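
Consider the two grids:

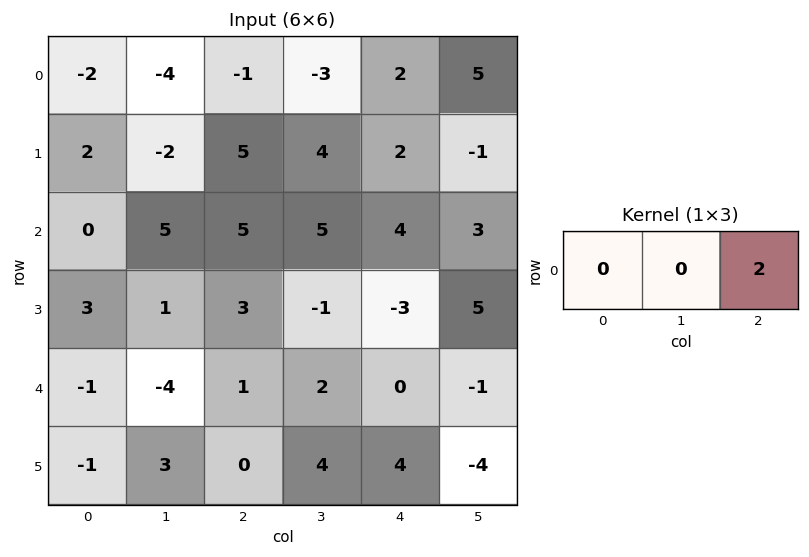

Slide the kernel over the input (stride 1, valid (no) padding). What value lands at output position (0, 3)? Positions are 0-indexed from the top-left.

The receptive field on the input at this output position is [-3 2 5]. Elementwise product with the kernel and sum: 5·2.

10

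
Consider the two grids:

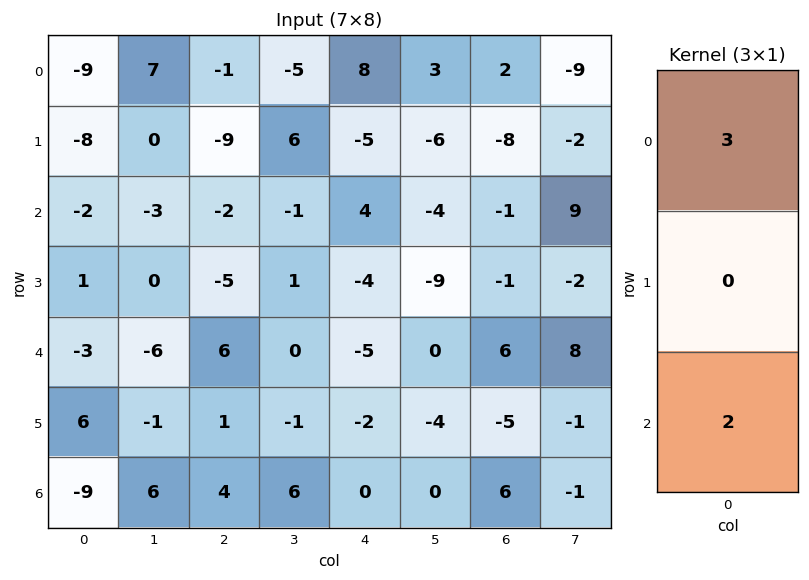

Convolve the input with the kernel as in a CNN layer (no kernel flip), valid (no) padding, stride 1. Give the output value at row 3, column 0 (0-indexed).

15

The receptive field on the input at this output position is [1 / -3 / 6]. Elementwise product with the kernel and sum: 1·3 + 6·2.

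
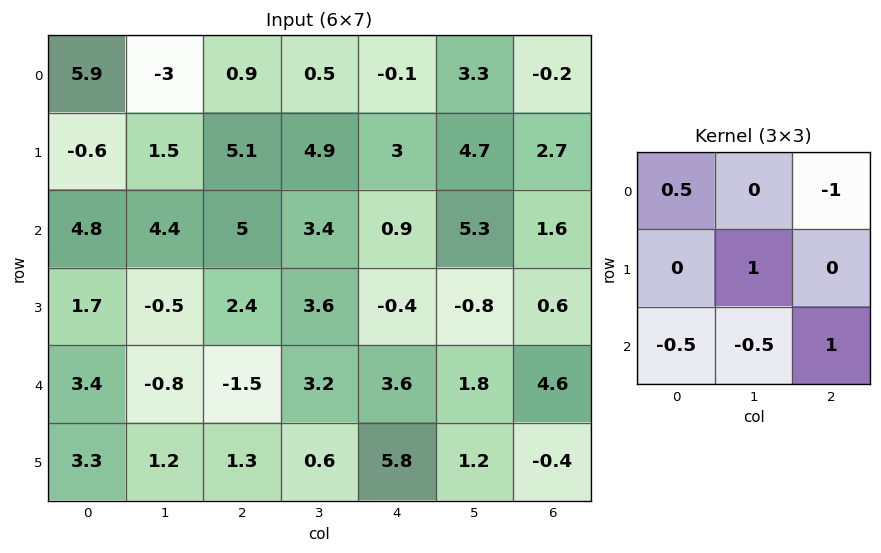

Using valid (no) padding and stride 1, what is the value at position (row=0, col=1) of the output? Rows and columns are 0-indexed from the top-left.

The receptive field on the input at this output position is [-3 0.9 0.5 / 1.5 5.1 4.9 / 4.4 5 3.4]. Elementwise product with the kernel and sum: -3·0.5 + 0.5·-1 + 5.1·1 + 4.4·-0.5 + 5·-0.5 + 3.4·1.

1.8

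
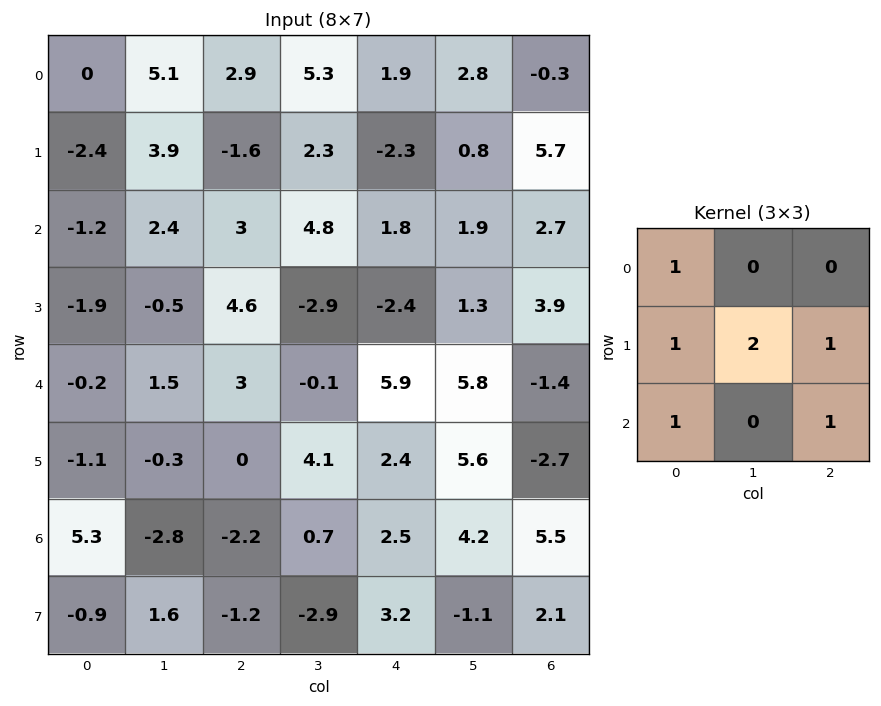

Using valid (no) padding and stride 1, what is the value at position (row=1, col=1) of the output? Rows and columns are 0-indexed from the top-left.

13.7

The receptive field on the input at this output position is [3.9 -1.6 2.3 / 2.4 3 4.8 / -0.5 4.6 -2.9]. Elementwise product with the kernel and sum: 3.9·1 + 2.4·1 + 3·2 + 4.8·1 + -0.5·1 + -2.9·1.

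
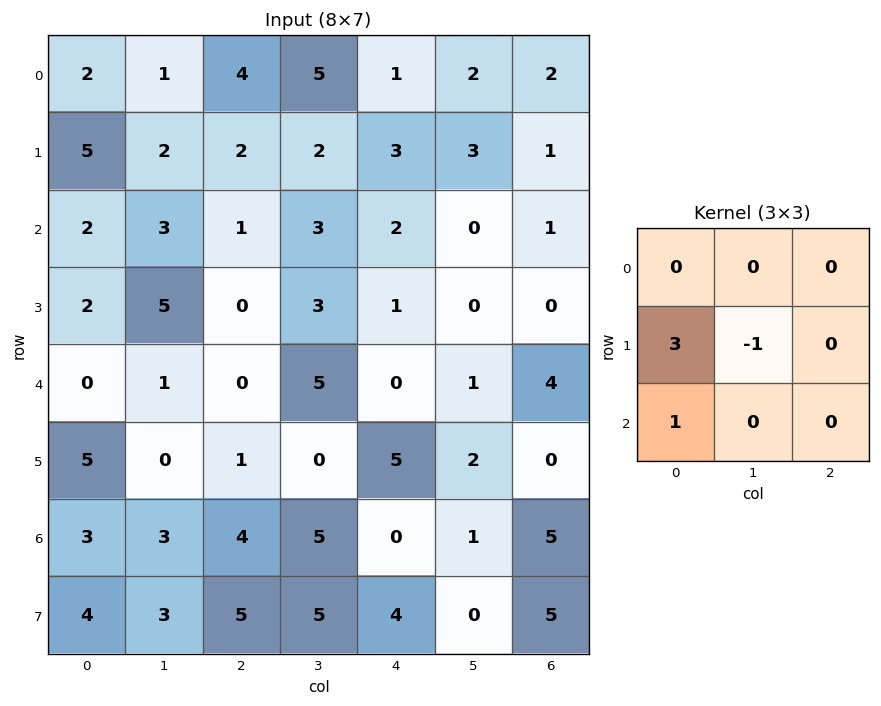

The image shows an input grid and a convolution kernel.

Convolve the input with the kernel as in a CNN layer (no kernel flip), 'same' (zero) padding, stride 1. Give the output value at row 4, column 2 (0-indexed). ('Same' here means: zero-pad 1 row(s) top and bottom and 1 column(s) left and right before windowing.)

3

The receptive field on the zero-padded input at this output position is [5 0 3 / 1 0 5 / 0 1 0]. Elementwise product with the kernel and sum: 1·3 + 0·-1 + 0·1.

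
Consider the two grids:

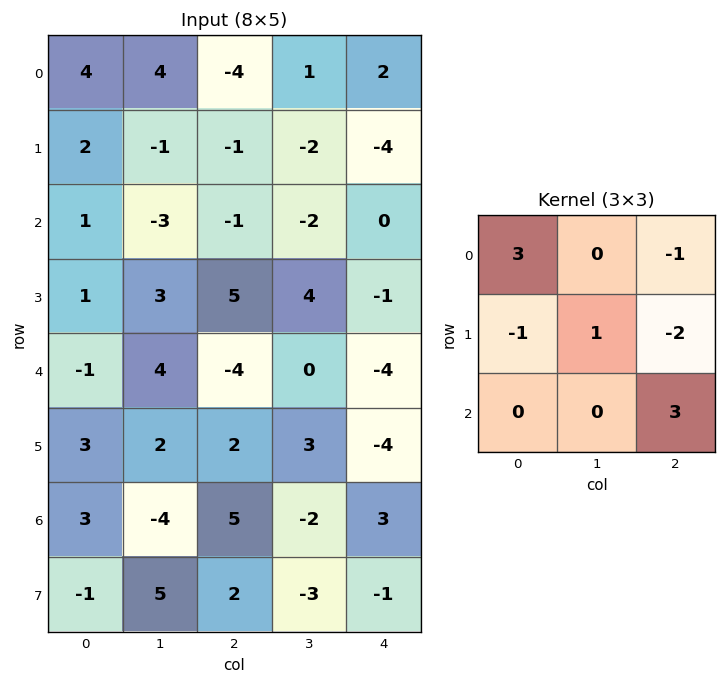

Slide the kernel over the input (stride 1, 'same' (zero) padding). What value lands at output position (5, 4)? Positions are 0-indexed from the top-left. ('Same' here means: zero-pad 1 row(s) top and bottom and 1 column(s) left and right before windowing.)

The receptive field on the zero-padded input at this output position is [0 -4 0 / 3 -4 0 / -2 3 0]. Elementwise product with the kernel and sum: 0·3 + 0·-1 + 3·-1 + -4·1 + 0·-2 + 0·3.

-7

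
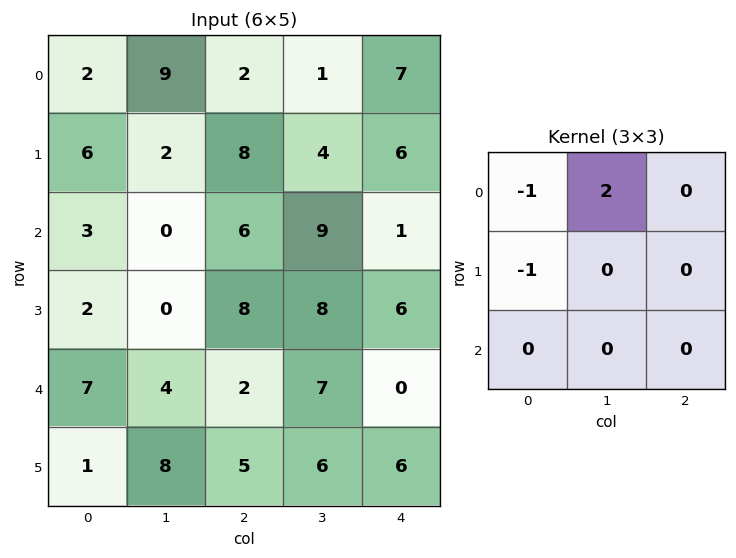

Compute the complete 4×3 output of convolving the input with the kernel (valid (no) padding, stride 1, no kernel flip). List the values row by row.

10 -7 -8
-5 14 -6
-5 12 4
-9 12 6

Output[0,0]: The receptive field on the input at this output position is [2 9 2 / 6 2 8 / 3 0 6]. Elementwise product with the kernel and sum: 2·-1 + 9·2 + 6·-1.
Output[0,1]: The receptive field on the input at this output position is [9 2 1 / 2 8 4 / 0 6 9]. Elementwise product with the kernel and sum: 9·-1 + 2·2 + 2·-1.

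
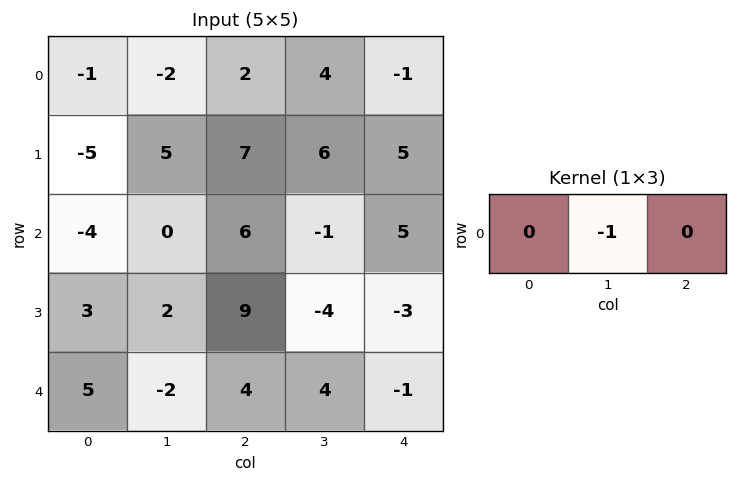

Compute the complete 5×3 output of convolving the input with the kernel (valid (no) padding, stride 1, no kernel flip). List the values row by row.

Output[0,0]: The receptive field on the input at this output position is [-1 -2 2]. Elementwise product with the kernel and sum: -2·-1.

2 -2 -4
-5 -7 -6
0 -6 1
-2 -9 4
2 -4 -4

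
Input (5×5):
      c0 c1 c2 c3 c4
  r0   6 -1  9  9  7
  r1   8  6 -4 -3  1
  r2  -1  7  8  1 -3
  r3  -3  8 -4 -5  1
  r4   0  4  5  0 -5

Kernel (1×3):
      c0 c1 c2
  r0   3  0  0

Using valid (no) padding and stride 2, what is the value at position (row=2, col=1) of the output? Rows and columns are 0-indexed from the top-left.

15

The receptive field on the input at this output position is [5 0 -5]. Elementwise product with the kernel and sum: 5·3.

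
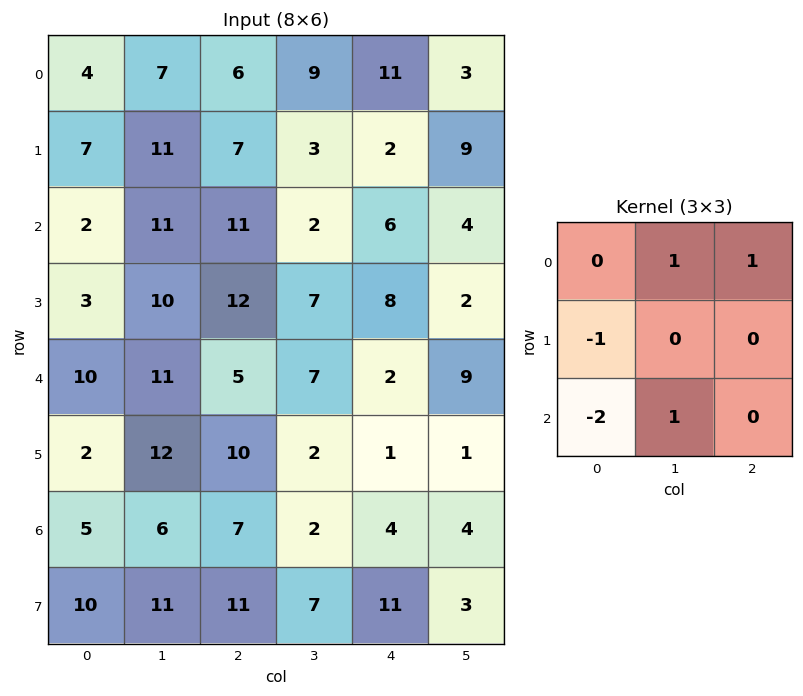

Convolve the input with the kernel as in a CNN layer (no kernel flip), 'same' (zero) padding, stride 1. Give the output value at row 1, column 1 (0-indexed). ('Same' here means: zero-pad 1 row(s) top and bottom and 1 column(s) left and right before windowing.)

13

The receptive field on the zero-padded input at this output position is [4 7 6 / 7 11 7 / 2 11 11]. Elementwise product with the kernel and sum: 7·1 + 6·1 + 7·-1 + 2·-2 + 11·1.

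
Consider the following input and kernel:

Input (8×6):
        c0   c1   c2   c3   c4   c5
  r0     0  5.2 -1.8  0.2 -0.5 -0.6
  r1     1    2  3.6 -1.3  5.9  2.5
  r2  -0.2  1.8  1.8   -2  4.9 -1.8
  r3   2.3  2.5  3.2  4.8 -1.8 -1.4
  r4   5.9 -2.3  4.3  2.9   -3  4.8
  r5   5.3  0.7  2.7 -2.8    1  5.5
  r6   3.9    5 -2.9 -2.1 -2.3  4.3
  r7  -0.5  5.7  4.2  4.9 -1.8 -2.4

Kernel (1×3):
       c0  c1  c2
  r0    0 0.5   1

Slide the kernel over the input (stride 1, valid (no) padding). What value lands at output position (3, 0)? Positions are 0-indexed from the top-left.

4.45

The receptive field on the input at this output position is [2.3 2.5 3.2]. Elementwise product with the kernel and sum: 2.5·0.5 + 3.2·1.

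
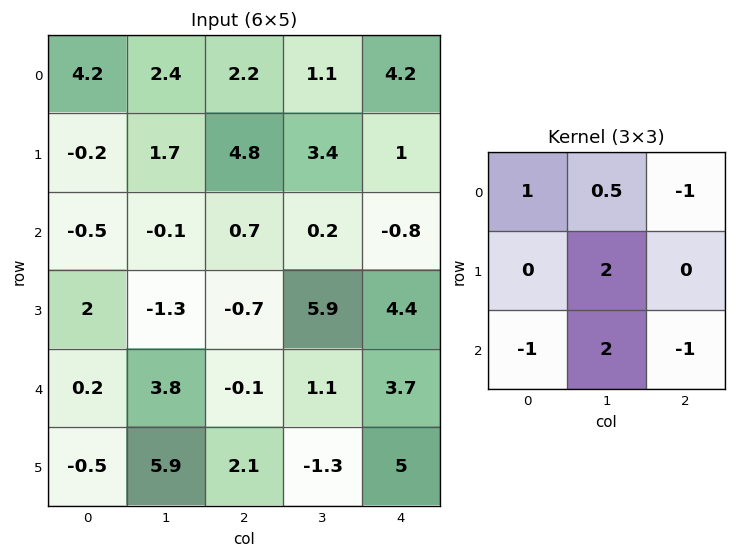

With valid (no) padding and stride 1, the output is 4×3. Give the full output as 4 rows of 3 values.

6.2 13.3 5.85
-8.25 -3.9 14
3.65 -6.45 12
19.85 -8.15 -9.65

Output[0,0]: The receptive field on the input at this output position is [4.2 2.4 2.2 / -0.2 1.7 4.8 / -0.5 -0.1 0.7]. Elementwise product with the kernel and sum: 4.2·1 + 2.4·0.5 + 2.2·-1 + 1.7·2 + -0.5·-1 + -0.1·2 + 0.7·-1.
Output[0,1]: The receptive field on the input at this output position is [2.4 2.2 1.1 / 1.7 4.8 3.4 / -0.1 0.7 0.2]. Elementwise product with the kernel and sum: 2.4·1 + 2.2·0.5 + 1.1·-1 + 4.8·2 + -0.1·-1 + 0.7·2 + 0.2·-1.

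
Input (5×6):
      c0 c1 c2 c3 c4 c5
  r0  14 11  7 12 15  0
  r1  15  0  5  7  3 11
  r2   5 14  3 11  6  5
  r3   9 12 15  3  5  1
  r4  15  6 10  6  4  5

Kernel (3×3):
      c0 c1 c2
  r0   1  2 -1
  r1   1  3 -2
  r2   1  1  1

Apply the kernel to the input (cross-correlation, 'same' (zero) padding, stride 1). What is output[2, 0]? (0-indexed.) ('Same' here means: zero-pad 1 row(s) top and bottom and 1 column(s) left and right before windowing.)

The receptive field on the zero-padded input at this output position is [0 15 0 / 0 5 14 / 0 9 12]. Elementwise product with the kernel and sum: 0·1 + 15·2 + 0·-1 + 0·1 + 5·3 + 14·-2 + 0·1 + 9·1 + 12·1.

38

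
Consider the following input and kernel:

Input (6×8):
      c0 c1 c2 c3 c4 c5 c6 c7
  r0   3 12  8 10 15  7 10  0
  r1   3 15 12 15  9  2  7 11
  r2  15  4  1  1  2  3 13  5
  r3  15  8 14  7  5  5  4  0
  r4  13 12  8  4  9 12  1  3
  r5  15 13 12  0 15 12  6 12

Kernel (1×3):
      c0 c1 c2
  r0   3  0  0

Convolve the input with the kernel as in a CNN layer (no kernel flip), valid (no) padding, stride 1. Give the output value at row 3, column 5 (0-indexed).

The receptive field on the input at this output position is [5 4 0]. Elementwise product with the kernel and sum: 5·3.

15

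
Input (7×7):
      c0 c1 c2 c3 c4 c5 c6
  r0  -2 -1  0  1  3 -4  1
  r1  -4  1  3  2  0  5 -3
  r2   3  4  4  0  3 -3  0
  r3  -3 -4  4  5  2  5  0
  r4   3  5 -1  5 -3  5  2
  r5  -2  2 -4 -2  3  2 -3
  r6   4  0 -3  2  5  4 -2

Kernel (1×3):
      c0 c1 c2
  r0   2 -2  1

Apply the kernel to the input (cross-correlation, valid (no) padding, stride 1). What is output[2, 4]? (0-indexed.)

The receptive field on the input at this output position is [3 -3 0]. Elementwise product with the kernel and sum: 3·2 + -3·-2 + 0·1.

12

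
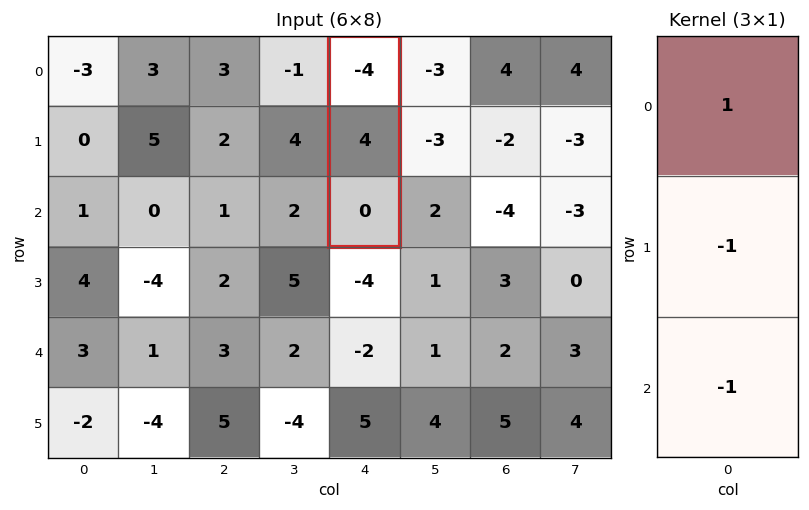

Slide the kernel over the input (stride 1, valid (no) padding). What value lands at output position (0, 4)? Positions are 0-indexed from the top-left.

The receptive field on the input at this output position is [-4 / 4 / 0]. Elementwise product with the kernel and sum: -4·1 + 4·-1 + 0·-1.

-8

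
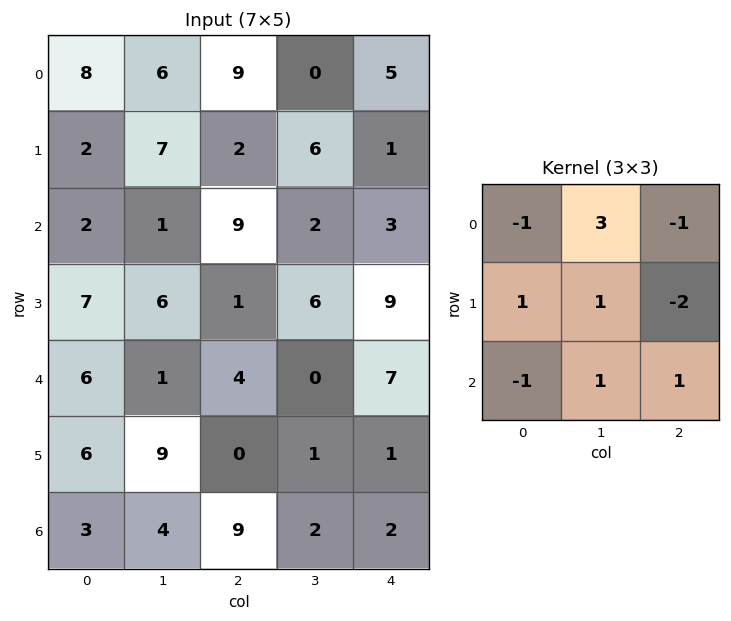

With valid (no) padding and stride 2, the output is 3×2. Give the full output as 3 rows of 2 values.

Output[0,0]: The receptive field on the input at this output position is [8 6 9 / 2 7 2 / 2 1 9]. Elementwise product with the kernel and sum: 8·-1 + 6·3 + 9·-1 + 2·1 + 7·1 + 2·-2 + 2·-1 + 1·1 + 9·1.

14 -12
2 -14
18 -17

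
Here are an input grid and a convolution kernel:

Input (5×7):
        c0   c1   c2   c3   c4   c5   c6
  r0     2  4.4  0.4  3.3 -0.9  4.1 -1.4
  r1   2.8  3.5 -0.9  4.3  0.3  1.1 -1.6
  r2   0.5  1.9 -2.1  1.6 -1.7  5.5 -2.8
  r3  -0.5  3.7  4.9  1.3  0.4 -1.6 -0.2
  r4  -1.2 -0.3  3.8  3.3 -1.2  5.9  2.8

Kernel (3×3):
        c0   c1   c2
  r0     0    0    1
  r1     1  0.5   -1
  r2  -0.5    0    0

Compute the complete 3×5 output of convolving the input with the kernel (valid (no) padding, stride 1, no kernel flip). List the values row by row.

5.6 1.1 1.1 6.65 1.9
2.9 1.7 -1.75 -4.3 2.05
-5.05 6.6 1.55 6.95 -2.4

Output[0,0]: The receptive field on the input at this output position is [2 4.4 0.4 / 2.8 3.5 -0.9 / 0.5 1.9 -2.1]. Elementwise product with the kernel and sum: 0.4·1 + 2.8·1 + 3.5·0.5 + -0.9·-1 + 0.5·-0.5.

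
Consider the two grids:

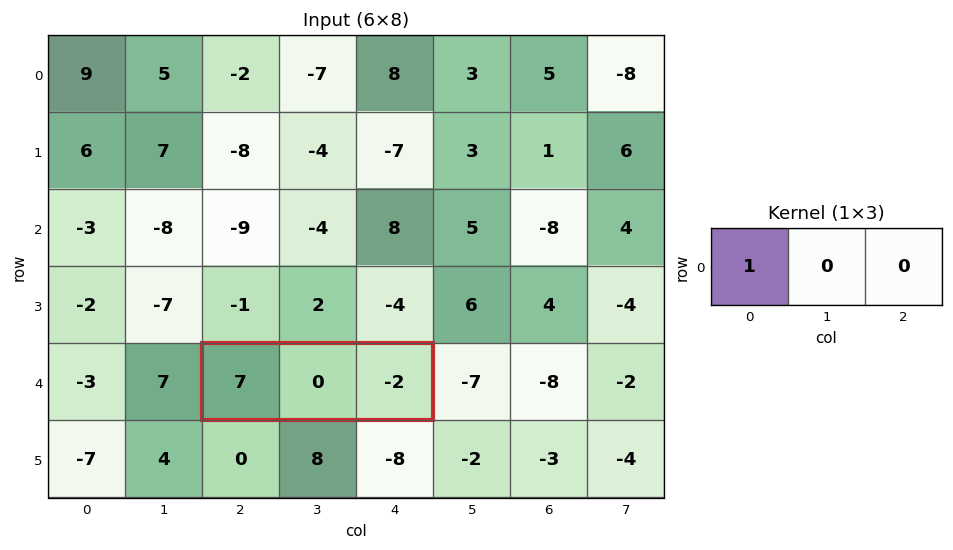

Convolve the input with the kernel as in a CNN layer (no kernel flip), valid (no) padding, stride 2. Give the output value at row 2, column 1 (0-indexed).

The receptive field on the input at this output position is [7 0 -2]. Elementwise product with the kernel and sum: 7·1.

7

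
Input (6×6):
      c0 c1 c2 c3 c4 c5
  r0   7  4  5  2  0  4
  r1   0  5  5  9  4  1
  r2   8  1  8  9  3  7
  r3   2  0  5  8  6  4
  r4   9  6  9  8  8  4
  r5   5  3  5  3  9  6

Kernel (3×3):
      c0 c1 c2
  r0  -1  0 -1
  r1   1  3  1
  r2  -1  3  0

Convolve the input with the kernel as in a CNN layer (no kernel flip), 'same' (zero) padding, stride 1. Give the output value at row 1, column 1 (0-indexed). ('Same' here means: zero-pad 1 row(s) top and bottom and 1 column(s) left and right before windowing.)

3

The receptive field on the zero-padded input at this output position is [7 4 5 / 0 5 5 / 8 1 8]. Elementwise product with the kernel and sum: 7·-1 + 5·-1 + 0·1 + 5·3 + 5·1 + 8·-1 + 1·3.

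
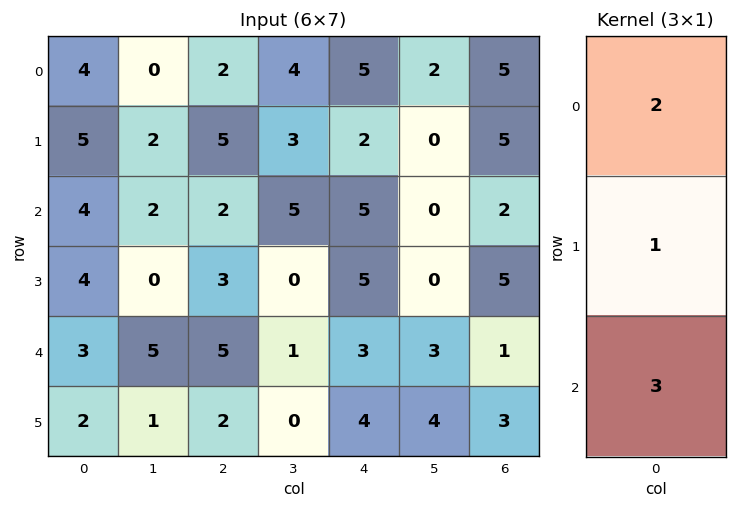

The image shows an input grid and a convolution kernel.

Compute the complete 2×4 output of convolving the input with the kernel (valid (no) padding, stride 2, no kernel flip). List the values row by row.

Output[0,0]: The receptive field on the input at this output position is [4 / 5 / 4]. Elementwise product with the kernel and sum: 4·2 + 5·1 + 4·3.

25 15 27 21
21 22 24 12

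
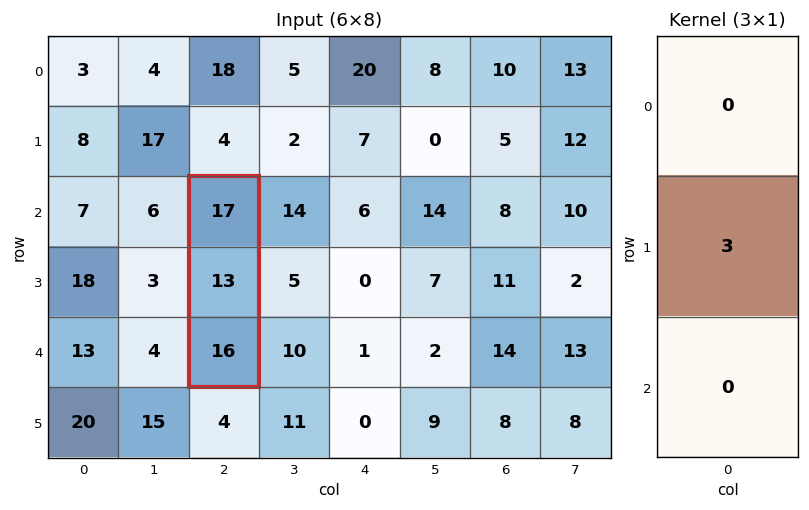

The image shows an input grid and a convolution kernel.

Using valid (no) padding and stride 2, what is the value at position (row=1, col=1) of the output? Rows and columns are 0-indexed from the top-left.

39

The receptive field on the input at this output position is [17 / 13 / 16]. Elementwise product with the kernel and sum: 13·3.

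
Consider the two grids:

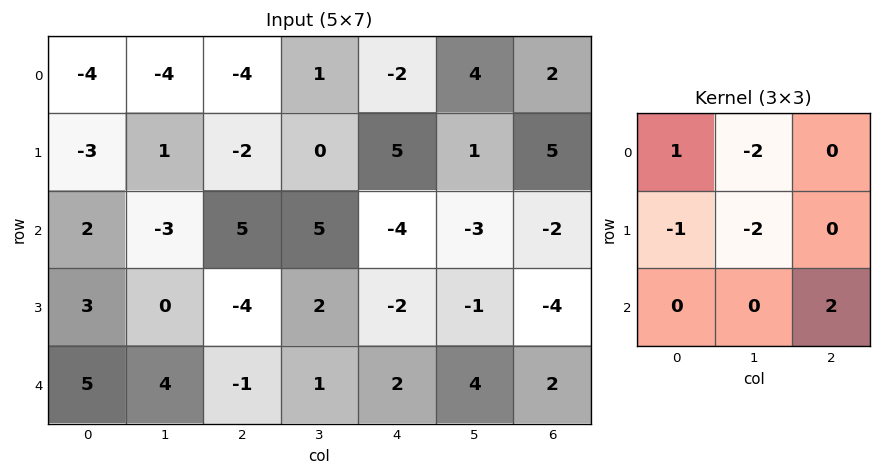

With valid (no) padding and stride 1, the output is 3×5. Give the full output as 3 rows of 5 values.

Output[0,0]: The receptive field on the input at this output position is [-4 -4 -4 / -3 1 -2 / 2 -3 5]. Elementwise product with the kernel and sum: -4·1 + -4·-2 + -3·-1 + 1·-2 + 5·2.

15 17 -12 -11 -21
-9 2 -21 -9 5
3 -3 -1 23 10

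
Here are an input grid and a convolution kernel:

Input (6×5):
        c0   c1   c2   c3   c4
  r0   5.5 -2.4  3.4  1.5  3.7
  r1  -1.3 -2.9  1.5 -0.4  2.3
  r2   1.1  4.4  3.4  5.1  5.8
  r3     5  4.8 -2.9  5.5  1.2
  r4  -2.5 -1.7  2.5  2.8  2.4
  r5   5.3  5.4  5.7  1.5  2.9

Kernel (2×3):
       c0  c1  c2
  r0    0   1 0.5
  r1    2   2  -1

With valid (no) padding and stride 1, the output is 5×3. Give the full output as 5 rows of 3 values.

-10.6 1.75 3.25
5.45 11.8 11.95
28.6 4.25 12
-7.55 -1.35 14.3
15.25 24.6 15.5

Output[0,0]: The receptive field on the input at this output position is [5.5 -2.4 3.4 / -1.3 -2.9 1.5]. Elementwise product with the kernel and sum: -2.4·1 + 3.4·0.5 + -1.3·2 + -2.9·2 + 1.5·-1.
Output[0,1]: The receptive field on the input at this output position is [-2.4 3.4 1.5 / -2.9 1.5 -0.4]. Elementwise product with the kernel and sum: 3.4·1 + 1.5·0.5 + -2.9·2 + 1.5·2 + -0.4·-1.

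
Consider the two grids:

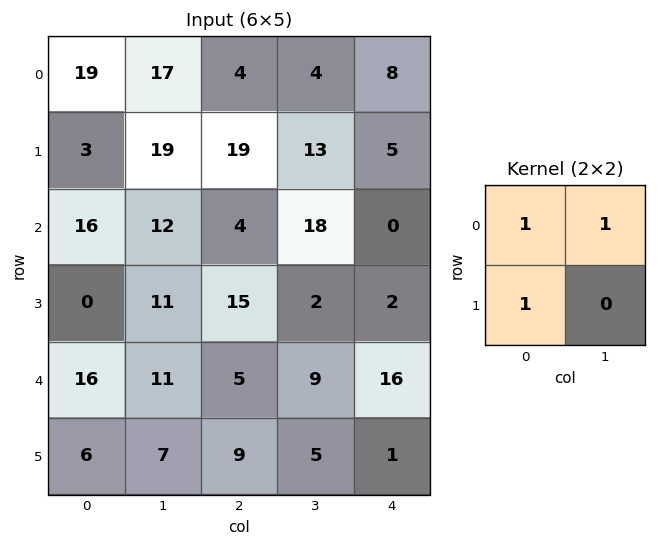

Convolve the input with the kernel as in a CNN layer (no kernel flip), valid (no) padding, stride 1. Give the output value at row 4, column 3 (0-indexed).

The receptive field on the input at this output position is [9 16 / 5 1]. Elementwise product with the kernel and sum: 9·1 + 16·1 + 5·1.

30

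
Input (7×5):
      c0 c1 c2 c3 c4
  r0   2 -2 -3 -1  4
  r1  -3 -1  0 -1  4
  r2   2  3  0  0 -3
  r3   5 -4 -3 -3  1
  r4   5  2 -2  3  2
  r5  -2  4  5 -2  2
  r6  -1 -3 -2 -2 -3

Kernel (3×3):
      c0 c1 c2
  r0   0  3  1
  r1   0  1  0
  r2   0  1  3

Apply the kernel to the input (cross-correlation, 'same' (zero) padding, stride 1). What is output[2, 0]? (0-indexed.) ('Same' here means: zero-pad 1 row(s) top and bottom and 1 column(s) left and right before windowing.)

The receptive field on the zero-padded input at this output position is [0 -3 -1 / 0 2 3 / 0 5 -4]. Elementwise product with the kernel and sum: -3·3 + -1·1 + 2·1 + 5·1 + -4·3.

-15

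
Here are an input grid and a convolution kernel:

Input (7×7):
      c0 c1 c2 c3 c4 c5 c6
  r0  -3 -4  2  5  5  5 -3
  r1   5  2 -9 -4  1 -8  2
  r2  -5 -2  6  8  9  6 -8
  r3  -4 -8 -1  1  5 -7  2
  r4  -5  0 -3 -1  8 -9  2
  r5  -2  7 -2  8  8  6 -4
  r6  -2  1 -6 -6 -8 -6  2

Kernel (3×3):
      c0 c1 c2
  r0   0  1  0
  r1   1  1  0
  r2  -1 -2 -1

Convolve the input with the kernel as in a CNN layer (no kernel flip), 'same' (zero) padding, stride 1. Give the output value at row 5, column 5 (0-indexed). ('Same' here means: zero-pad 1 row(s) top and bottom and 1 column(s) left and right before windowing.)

23

The receptive field on the zero-padded input at this output position is [8 -9 2 / 8 6 -4 / -8 -6 2]. Elementwise product with the kernel and sum: -9·1 + 8·1 + 6·1 + -8·-1 + -6·-2 + 2·-1.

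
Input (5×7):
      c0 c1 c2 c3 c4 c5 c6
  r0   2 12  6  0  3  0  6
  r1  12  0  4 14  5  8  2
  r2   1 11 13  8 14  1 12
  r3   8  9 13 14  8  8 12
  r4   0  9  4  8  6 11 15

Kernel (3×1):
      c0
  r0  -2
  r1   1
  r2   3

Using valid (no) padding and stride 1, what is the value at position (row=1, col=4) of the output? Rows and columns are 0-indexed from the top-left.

The receptive field on the input at this output position is [5 / 14 / 8]. Elementwise product with the kernel and sum: 5·-2 + 14·1 + 8·3.

28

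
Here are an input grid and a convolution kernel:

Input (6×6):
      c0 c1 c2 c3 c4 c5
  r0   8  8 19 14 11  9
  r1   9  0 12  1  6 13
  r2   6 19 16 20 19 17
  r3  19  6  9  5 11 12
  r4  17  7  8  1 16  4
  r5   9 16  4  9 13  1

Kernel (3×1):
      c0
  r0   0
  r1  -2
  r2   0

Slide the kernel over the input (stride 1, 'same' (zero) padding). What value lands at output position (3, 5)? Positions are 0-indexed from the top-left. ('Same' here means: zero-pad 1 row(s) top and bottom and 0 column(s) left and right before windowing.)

The receptive field on the zero-padded input at this output position is [17 / 12 / 4]. Elementwise product with the kernel and sum: 12·-2.

-24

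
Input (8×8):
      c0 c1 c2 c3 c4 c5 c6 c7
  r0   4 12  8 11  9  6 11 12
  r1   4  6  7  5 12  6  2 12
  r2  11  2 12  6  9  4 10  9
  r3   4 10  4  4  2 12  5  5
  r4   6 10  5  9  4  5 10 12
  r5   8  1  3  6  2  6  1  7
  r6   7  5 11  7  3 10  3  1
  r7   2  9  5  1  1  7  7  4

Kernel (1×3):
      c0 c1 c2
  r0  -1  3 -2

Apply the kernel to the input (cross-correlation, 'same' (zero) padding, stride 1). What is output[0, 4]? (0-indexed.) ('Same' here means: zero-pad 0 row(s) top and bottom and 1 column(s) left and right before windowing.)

4

The receptive field on the zero-padded input at this output position is [11 9 6]. Elementwise product with the kernel and sum: 11·-1 + 9·3 + 6·-2.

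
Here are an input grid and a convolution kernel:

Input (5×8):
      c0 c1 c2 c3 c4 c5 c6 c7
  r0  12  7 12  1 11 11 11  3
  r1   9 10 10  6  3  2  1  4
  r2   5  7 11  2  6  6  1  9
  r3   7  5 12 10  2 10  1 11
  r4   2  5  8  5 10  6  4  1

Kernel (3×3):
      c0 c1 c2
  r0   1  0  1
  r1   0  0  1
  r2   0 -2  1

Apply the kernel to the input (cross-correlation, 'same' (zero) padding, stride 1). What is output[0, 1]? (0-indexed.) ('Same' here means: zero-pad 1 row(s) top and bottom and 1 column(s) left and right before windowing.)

2

The receptive field on the zero-padded input at this output position is [0 0 0 / 12 7 12 / 9 10 10]. Elementwise product with the kernel and sum: 0·1 + 0·1 + 12·1 + 10·-2 + 10·1.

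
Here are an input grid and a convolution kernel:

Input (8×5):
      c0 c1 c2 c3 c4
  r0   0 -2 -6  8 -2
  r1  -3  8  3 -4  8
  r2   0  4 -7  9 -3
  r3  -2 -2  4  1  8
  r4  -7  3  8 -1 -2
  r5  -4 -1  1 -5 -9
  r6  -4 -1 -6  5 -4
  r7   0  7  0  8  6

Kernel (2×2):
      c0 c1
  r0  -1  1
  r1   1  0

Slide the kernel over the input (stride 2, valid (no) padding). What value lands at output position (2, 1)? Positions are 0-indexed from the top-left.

The receptive field on the input at this output position is [8 -1 / 1 -5]. Elementwise product with the kernel and sum: 8·-1 + -1·1 + 1·1.

-8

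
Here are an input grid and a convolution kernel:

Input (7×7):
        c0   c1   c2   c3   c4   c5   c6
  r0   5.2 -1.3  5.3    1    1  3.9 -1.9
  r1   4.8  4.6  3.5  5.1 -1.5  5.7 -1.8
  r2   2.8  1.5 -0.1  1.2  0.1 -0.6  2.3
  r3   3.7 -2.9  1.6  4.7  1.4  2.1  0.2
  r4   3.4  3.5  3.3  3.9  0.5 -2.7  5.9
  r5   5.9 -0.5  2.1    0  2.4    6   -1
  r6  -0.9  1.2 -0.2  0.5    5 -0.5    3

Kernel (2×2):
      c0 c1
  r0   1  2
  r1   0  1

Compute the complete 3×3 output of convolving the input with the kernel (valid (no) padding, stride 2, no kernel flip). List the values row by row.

7.2 12.4 14.5
2.9 7 1
9.9 11.1 1.1

Output[0,0]: The receptive field on the input at this output position is [5.2 -1.3 / 4.8 4.6]. Elementwise product with the kernel and sum: 5.2·1 + -1.3·2 + 4.6·1.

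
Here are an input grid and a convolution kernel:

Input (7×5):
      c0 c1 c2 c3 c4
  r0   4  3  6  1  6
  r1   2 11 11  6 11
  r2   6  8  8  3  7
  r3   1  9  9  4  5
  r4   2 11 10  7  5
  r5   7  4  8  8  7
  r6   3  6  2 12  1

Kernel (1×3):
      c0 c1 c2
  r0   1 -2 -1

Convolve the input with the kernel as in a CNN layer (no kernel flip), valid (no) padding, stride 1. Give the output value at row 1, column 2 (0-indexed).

The receptive field on the input at this output position is [11 6 11]. Elementwise product with the kernel and sum: 11·1 + 6·-2 + 11·-1.

-12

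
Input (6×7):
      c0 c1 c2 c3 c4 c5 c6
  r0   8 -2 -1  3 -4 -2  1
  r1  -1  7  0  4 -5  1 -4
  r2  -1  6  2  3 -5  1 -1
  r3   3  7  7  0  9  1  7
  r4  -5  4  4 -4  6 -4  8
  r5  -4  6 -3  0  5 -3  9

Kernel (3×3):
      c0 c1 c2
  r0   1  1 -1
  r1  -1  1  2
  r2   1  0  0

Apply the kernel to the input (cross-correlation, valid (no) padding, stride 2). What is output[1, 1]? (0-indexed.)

The receptive field on the input at this output position is [2 3 -5 / 7 0 9 / 4 -4 6]. Elementwise product with the kernel and sum: 2·1 + 3·1 + -5·-1 + 7·-1 + 0·1 + 9·2 + 4·1.

25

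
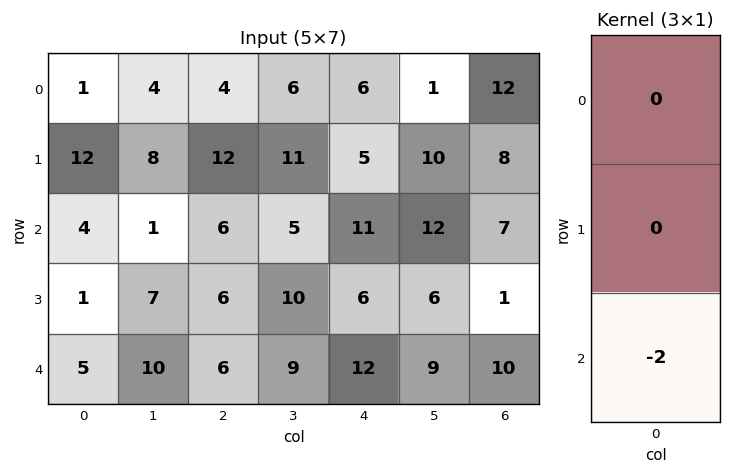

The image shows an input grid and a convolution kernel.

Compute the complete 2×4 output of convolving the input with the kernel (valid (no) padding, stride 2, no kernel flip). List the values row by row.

-8 -12 -22 -14
-10 -12 -24 -20

Output[0,0]: The receptive field on the input at this output position is [1 / 12 / 4]. Elementwise product with the kernel and sum: 4·-2.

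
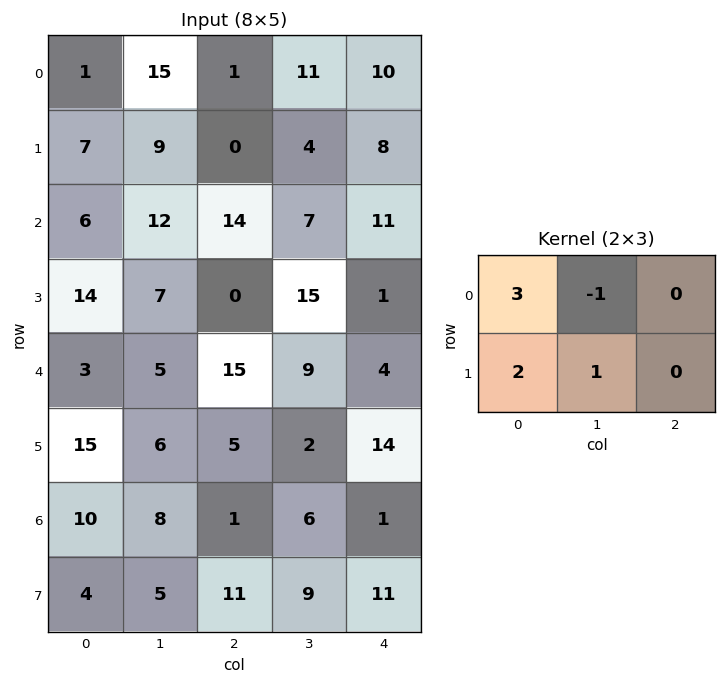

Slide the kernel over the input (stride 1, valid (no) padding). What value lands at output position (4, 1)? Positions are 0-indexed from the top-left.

17

The receptive field on the input at this output position is [5 15 9 / 6 5 2]. Elementwise product with the kernel and sum: 5·3 + 15·-1 + 6·2 + 5·1.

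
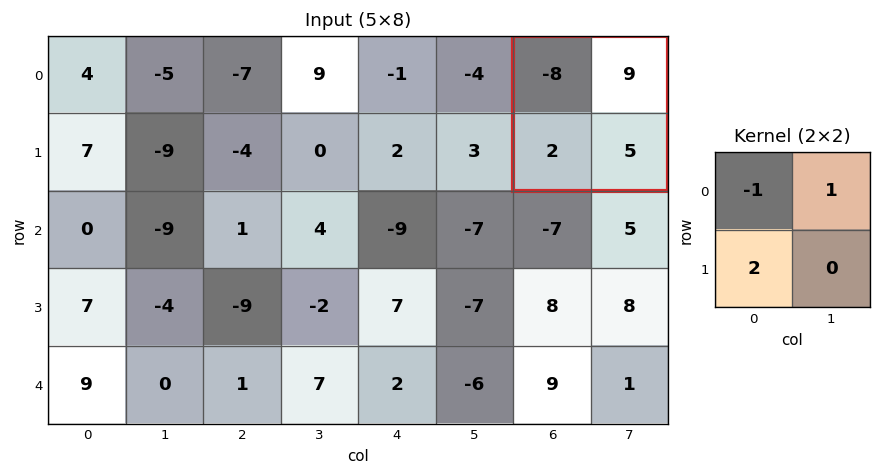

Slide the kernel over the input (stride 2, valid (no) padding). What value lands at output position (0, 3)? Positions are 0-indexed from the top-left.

The receptive field on the input at this output position is [-8 9 / 2 5]. Elementwise product with the kernel and sum: -8·-1 + 9·1 + 2·2.

21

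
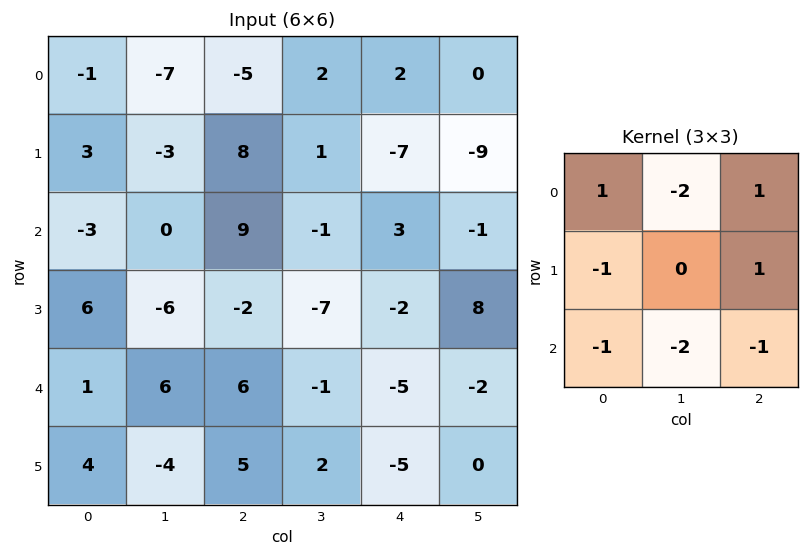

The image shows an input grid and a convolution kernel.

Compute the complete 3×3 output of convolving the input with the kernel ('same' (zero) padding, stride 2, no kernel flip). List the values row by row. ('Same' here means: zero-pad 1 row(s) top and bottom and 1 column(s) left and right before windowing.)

Output[0,0]: The receptive field on the zero-padded input at this output position is [0 0 0 / 0 -1 -7 / 0 3 -3]. Elementwise product with the kernel and sum: 0·1 + 0·-2 + 0·1 + 0·-1 + -7·1 + 0·-1 + 3·-2 + -3·-1.
Output[0,1]: The receptive field on the zero-padded input at this output position is [0 0 0 / -7 -5 2 / -3 8 1]. Elementwise product with the kernel and sum: 0·1 + 0·-2 + 0·1 + -7·-1 + 2·1 + -3·-1 + 8·-2 + 1·-1.

-10 -5 20
-15 -2 9
-16 -24 12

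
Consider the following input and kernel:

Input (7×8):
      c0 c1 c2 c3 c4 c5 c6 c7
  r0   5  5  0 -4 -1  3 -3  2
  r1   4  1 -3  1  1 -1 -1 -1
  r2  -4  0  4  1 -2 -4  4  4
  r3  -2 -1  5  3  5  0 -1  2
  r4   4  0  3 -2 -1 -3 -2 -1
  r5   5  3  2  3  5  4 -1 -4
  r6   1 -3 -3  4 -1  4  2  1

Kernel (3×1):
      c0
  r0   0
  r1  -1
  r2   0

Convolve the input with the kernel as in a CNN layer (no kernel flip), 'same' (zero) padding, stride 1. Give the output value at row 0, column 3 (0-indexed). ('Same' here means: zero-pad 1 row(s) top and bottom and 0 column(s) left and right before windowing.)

4

The receptive field on the zero-padded input at this output position is [0 / -4 / 1]. Elementwise product with the kernel and sum: -4·-1.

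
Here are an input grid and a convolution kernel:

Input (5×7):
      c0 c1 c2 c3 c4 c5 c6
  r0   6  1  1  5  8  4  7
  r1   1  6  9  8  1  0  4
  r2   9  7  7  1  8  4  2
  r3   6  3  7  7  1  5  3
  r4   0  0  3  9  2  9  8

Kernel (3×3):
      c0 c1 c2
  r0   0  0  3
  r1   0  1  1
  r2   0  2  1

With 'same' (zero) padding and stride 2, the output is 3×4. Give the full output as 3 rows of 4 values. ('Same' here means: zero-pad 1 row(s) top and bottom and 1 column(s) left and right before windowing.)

15 32 14 15
49 53 19 8
9 33 26 8

Output[0,0]: The receptive field on the zero-padded input at this output position is [0 0 0 / 0 6 1 / 0 1 6]. Elementwise product with the kernel and sum: 0·3 + 6·1 + 1·1 + 1·2 + 6·1.
Output[0,1]: The receptive field on the zero-padded input at this output position is [0 0 0 / 1 1 5 / 6 9 8]. Elementwise product with the kernel and sum: 0·3 + 1·1 + 5·1 + 9·2 + 8·1.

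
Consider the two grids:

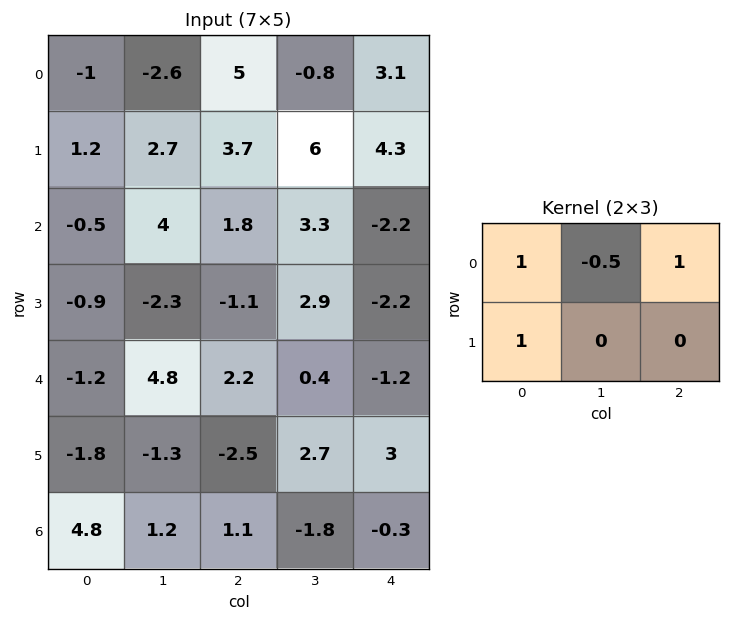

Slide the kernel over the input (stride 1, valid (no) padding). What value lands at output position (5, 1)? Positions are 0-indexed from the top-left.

The receptive field on the input at this output position is [-1.3 -2.5 2.7 / 1.2 1.1 -1.8]. Elementwise product with the kernel and sum: -1.3·1 + -2.5·-0.5 + 2.7·1 + 1.2·1.

3.85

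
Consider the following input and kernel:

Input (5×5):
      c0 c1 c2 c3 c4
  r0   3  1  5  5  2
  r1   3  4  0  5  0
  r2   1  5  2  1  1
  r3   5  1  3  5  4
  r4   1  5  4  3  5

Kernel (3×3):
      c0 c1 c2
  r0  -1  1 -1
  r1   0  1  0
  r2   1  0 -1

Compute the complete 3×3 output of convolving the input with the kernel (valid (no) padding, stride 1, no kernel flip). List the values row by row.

-4 3 4
8 -11 5
0 1 2

Output[0,0]: The receptive field on the input at this output position is [3 1 5 / 3 4 0 / 1 5 2]. Elementwise product with the kernel and sum: 3·-1 + 1·1 + 5·-1 + 4·1 + 1·1 + 2·-1.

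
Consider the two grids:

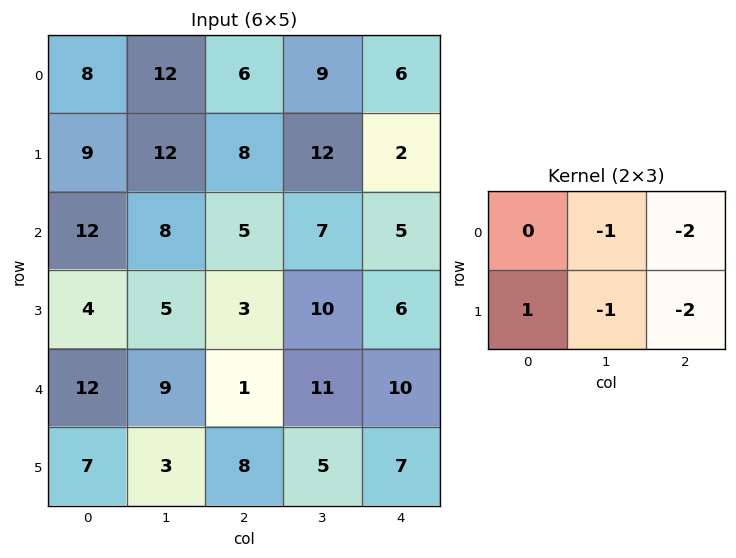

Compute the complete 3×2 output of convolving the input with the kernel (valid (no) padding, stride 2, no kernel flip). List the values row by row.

-43 -29
-25 -36
-23 -42

Output[0,0]: The receptive field on the input at this output position is [8 12 6 / 9 12 8]. Elementwise product with the kernel and sum: 12·-1 + 6·-2 + 9·1 + 12·-1 + 8·-2.
Output[0,1]: The receptive field on the input at this output position is [6 9 6 / 8 12 2]. Elementwise product with the kernel and sum: 9·-1 + 6·-2 + 8·1 + 12·-1 + 2·-2.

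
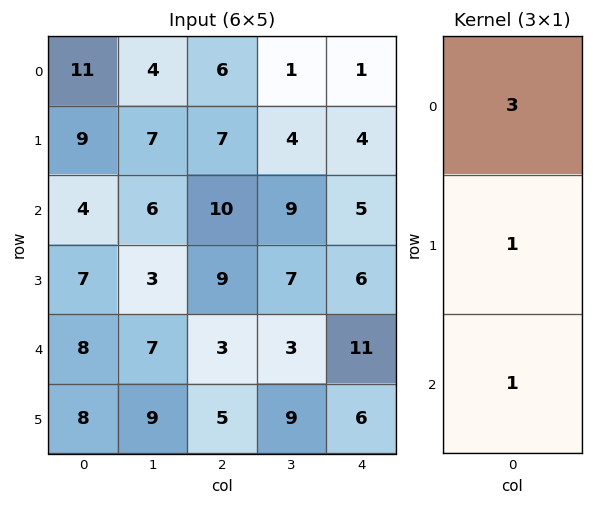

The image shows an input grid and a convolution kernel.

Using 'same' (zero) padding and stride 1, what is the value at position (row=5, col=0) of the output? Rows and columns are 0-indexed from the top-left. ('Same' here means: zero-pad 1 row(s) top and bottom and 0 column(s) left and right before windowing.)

The receptive field on the zero-padded input at this output position is [8 / 8 / 0]. Elementwise product with the kernel and sum: 8·3 + 8·1 + 0·1.

32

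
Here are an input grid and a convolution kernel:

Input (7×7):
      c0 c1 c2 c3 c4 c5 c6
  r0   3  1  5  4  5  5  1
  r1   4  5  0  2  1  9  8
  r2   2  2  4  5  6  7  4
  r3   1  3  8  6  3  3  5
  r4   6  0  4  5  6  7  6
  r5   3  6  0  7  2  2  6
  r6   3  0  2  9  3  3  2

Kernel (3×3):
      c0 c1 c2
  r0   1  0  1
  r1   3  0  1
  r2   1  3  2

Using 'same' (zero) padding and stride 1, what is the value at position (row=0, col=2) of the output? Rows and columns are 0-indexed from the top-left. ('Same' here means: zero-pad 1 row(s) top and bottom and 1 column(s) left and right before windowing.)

The receptive field on the zero-padded input at this output position is [0 0 0 / 1 5 4 / 5 0 2]. Elementwise product with the kernel and sum: 0·1 + 0·1 + 1·3 + 4·1 + 5·1 + 0·3 + 2·2.

16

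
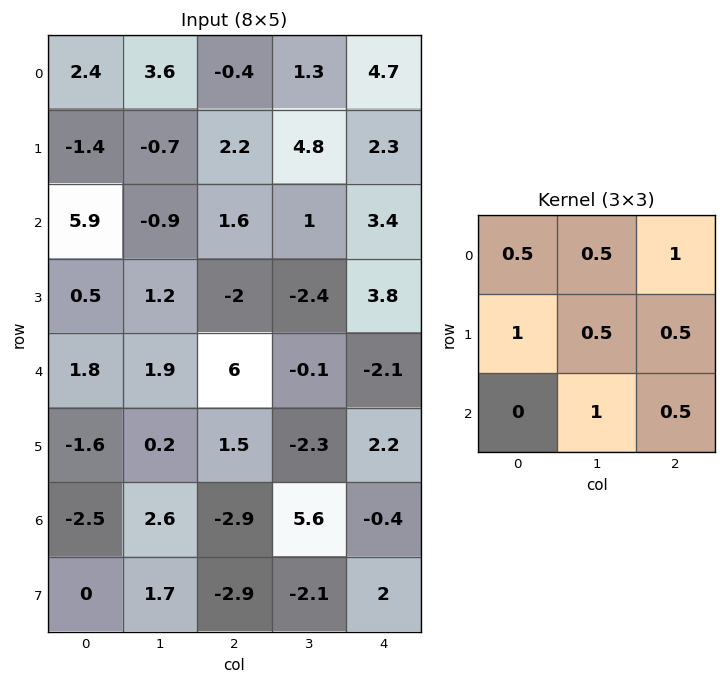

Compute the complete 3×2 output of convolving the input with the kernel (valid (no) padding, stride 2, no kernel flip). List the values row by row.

1.85 13.6
9.1 2.25
8.25 7.7

Output[0,0]: The receptive field on the input at this output position is [2.4 3.6 -0.4 / -1.4 -0.7 2.2 / 5.9 -0.9 1.6]. Elementwise product with the kernel and sum: 2.4·0.5 + 3.6·0.5 + -0.4·1 + -1.4·1 + -0.7·0.5 + 2.2·0.5 + -0.9·1 + 1.6·0.5.
Output[0,1]: The receptive field on the input at this output position is [-0.4 1.3 4.7 / 2.2 4.8 2.3 / 1.6 1 3.4]. Elementwise product with the kernel and sum: -0.4·0.5 + 1.3·0.5 + 4.7·1 + 2.2·1 + 4.8·0.5 + 2.3·0.5 + 1·1 + 3.4·0.5.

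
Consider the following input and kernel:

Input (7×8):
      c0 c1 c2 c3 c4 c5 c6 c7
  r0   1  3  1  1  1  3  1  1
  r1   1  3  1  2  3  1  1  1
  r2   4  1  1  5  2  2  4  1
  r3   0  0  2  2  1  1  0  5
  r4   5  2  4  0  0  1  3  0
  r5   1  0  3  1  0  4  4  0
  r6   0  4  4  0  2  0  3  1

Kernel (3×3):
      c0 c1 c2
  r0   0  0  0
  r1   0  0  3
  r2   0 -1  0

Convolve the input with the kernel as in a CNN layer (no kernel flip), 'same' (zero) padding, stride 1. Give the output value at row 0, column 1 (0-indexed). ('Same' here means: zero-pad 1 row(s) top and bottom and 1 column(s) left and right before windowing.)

The receptive field on the zero-padded input at this output position is [0 0 0 / 1 3 1 / 1 3 1]. Elementwise product with the kernel and sum: 1·3 + 3·-1.

0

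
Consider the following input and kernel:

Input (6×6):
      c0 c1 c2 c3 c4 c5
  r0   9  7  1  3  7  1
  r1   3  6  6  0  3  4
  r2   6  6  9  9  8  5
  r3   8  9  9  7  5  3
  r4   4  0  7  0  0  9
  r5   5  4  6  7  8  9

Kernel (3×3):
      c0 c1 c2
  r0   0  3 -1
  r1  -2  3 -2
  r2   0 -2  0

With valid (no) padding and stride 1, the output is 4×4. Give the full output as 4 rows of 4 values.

Output[0,0]: The receptive field on the input at this output position is [9 7 1 / 3 6 6 / 6 6 9]. Elementwise product with the kernel and sum: 7·3 + 1·-1 + 3·-2 + 6·3 + 6·-2 + 6·-2.
Output[0,1]: The receptive field on the input at this output position is [7 1 3 / 6 6 0 / 6 9 9]. Elementwise product with the kernel and sum: 1·3 + 3·-1 + 6·-2 + 6·3 + 0·-2 + 9·-2.

8 -12 -34 5
-18 -3 -24 -9
2 -1 12 14
-12 29 -12 -22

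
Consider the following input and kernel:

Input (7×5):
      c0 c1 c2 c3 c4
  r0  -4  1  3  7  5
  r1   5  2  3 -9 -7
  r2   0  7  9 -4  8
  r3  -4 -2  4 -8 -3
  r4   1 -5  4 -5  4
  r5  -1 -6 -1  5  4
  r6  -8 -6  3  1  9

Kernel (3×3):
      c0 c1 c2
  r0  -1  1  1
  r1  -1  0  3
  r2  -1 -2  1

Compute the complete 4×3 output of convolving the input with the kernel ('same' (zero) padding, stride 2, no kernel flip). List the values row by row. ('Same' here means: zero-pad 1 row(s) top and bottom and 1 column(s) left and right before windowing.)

-5 3 16
34 -41 20
-25 1 -3
-25 19 -2

Output[0,0]: The receptive field on the zero-padded input at this output position is [0 0 0 / 0 -4 1 / 0 5 2]. Elementwise product with the kernel and sum: 0·-1 + 0·1 + 0·1 + 0·-1 + 1·3 + 0·-1 + 5·-2 + 2·1.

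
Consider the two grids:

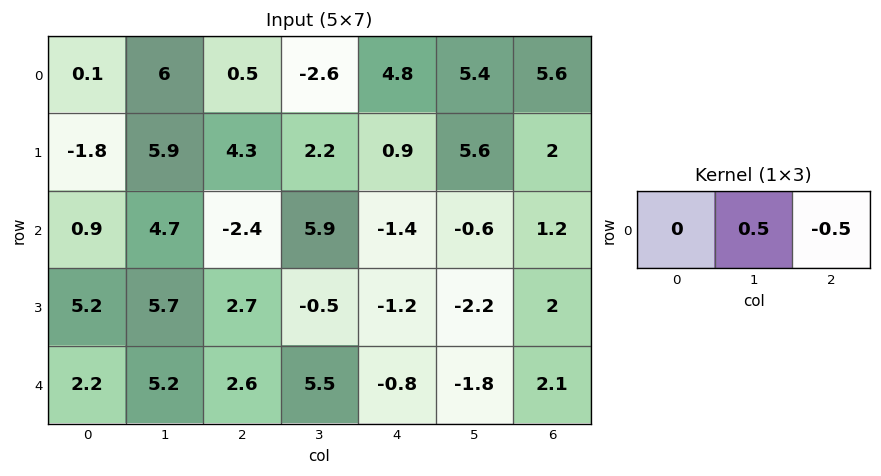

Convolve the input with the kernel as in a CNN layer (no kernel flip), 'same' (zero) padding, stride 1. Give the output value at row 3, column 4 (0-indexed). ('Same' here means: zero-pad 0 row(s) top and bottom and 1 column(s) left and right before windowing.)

The receptive field on the zero-padded input at this output position is [-0.5 -1.2 -2.2]. Elementwise product with the kernel and sum: -1.2·0.5 + -2.2·-0.5.

0.5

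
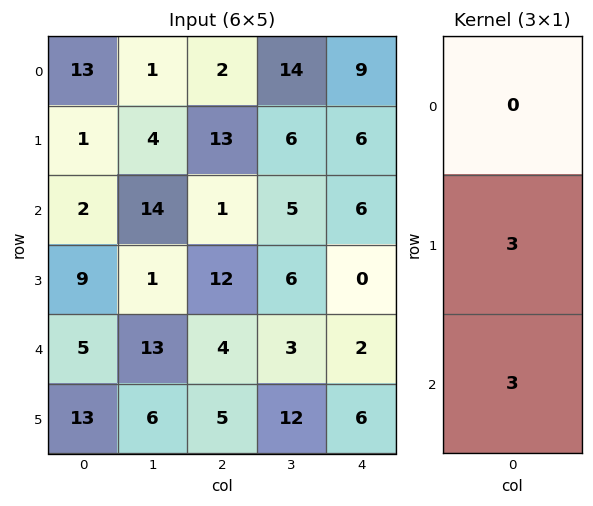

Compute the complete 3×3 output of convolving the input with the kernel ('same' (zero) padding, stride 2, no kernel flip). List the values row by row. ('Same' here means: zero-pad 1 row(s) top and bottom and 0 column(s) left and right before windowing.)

Output[0,0]: The receptive field on the zero-padded input at this output position is [0 / 13 / 1]. Elementwise product with the kernel and sum: 13·3 + 1·3.
Output[0,1]: The receptive field on the zero-padded input at this output position is [0 / 2 / 13]. Elementwise product with the kernel and sum: 2·3 + 13·3.

42 45 45
33 39 18
54 27 24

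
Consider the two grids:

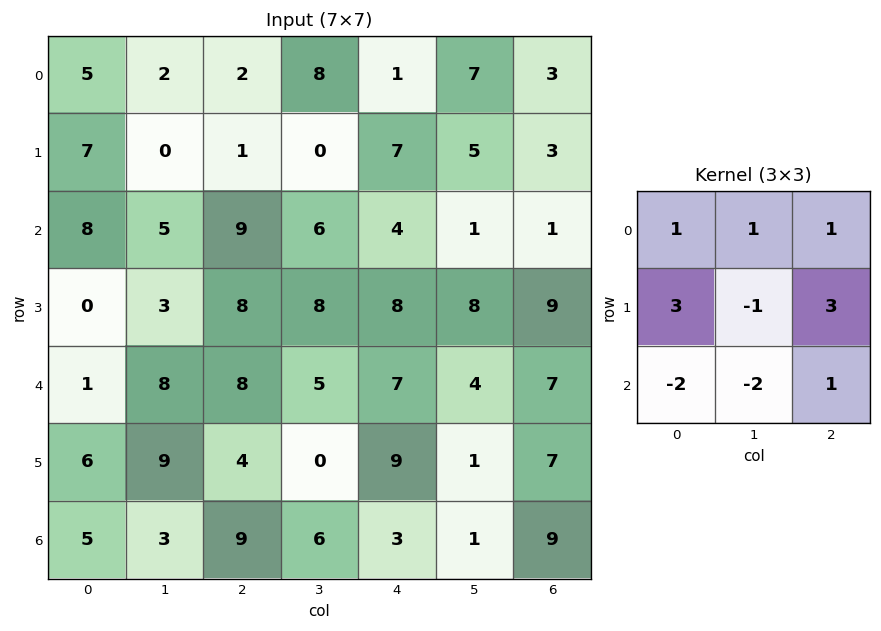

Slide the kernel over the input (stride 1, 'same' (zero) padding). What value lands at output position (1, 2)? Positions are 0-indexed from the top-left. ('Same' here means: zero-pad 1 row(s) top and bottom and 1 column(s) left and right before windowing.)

-11

The receptive field on the zero-padded input at this output position is [2 2 8 / 0 1 0 / 5 9 6]. Elementwise product with the kernel and sum: 2·1 + 2·1 + 8·1 + 0·3 + 1·-1 + 0·3 + 5·-2 + 9·-2 + 6·1.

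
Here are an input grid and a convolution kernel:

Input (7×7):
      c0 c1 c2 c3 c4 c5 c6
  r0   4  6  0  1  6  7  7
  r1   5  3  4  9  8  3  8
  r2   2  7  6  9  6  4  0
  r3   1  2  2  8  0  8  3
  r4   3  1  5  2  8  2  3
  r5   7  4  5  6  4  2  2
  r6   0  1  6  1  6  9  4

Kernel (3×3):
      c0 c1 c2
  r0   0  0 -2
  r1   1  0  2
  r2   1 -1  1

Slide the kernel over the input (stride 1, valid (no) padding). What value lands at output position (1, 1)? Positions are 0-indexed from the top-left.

The receptive field on the input at this output position is [3 4 9 / 7 6 9 / 2 2 8]. Elementwise product with the kernel and sum: 9·-2 + 7·1 + 9·2 + 2·1 + 2·-1 + 8·1.

15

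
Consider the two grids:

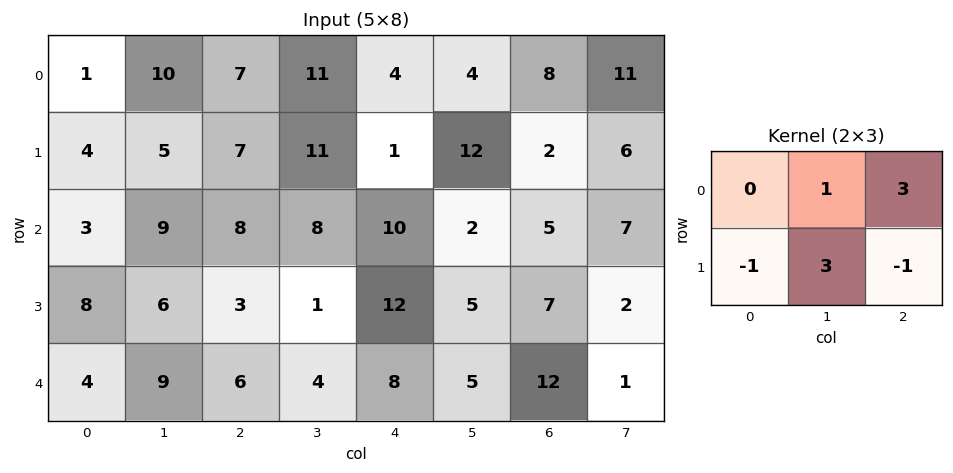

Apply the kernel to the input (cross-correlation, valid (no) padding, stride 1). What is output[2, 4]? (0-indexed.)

The receptive field on the input at this output position is [10 2 5 / 12 5 7]. Elementwise product with the kernel and sum: 2·1 + 5·3 + 12·-1 + 5·3 + 7·-1.

13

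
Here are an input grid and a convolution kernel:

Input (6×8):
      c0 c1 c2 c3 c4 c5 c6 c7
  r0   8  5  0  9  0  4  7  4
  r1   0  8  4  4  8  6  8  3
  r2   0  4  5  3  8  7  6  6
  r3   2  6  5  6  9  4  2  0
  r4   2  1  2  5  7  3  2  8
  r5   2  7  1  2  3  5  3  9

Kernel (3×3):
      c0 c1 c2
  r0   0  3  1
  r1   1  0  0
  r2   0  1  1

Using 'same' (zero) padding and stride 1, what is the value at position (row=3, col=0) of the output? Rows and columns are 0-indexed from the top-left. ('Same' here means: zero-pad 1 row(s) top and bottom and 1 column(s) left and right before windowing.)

7

The receptive field on the zero-padded input at this output position is [0 0 4 / 0 2 6 / 0 2 1]. Elementwise product with the kernel and sum: 0·3 + 4·1 + 0·1 + 2·1 + 1·1.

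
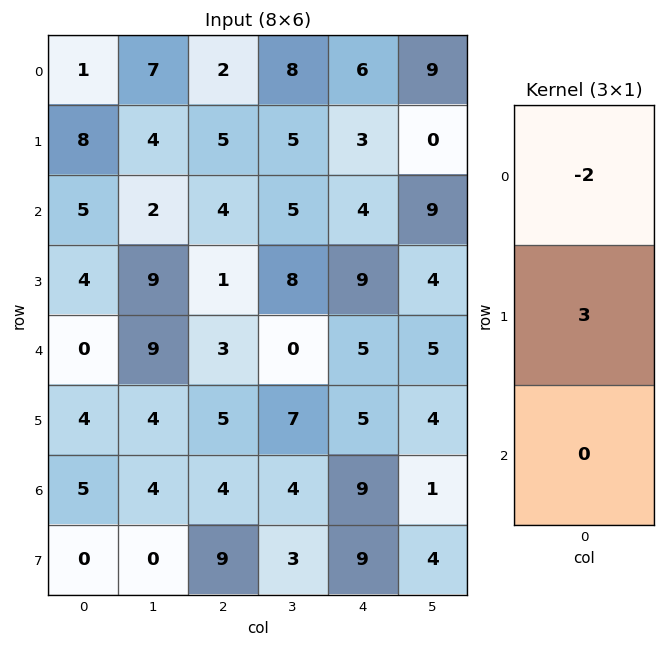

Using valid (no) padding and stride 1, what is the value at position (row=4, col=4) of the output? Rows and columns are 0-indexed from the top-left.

5

The receptive field on the input at this output position is [5 / 5 / 9]. Elementwise product with the kernel and sum: 5·-2 + 5·3.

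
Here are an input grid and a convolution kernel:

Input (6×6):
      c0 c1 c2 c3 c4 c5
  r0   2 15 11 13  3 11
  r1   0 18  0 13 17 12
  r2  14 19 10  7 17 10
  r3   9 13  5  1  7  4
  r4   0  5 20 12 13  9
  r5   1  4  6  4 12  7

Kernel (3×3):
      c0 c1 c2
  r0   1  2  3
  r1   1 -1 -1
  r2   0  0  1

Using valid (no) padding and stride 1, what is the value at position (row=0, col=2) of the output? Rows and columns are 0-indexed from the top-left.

33

The receptive field on the input at this output position is [11 13 3 / 0 13 17 / 10 7 17]. Elementwise product with the kernel and sum: 11·1 + 13·2 + 3·3 + 0·1 + 13·-1 + 17·-1 + 17·1.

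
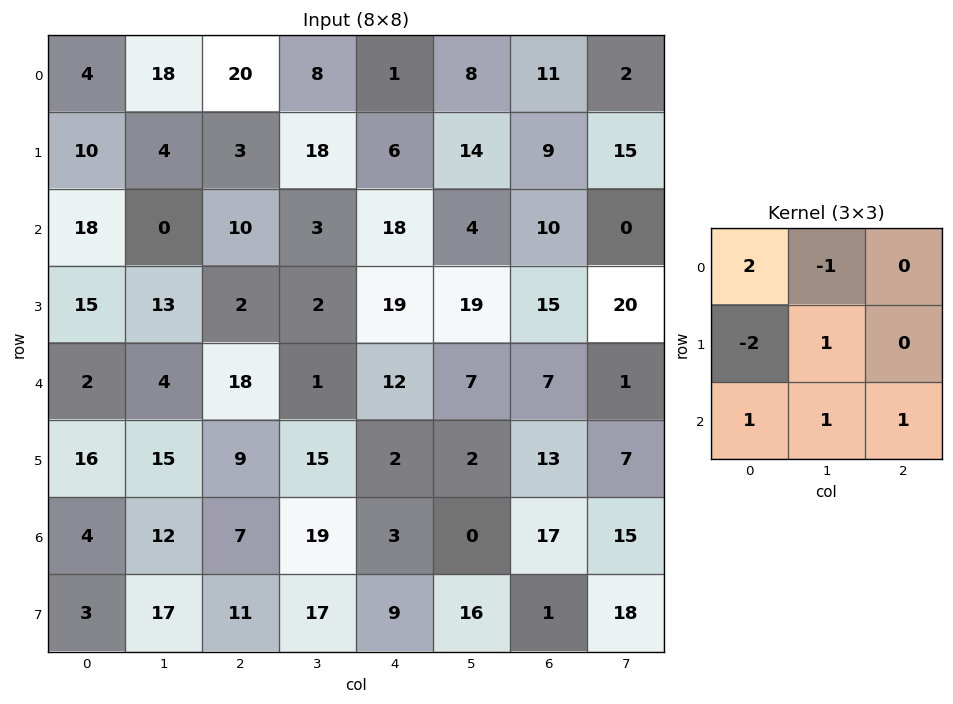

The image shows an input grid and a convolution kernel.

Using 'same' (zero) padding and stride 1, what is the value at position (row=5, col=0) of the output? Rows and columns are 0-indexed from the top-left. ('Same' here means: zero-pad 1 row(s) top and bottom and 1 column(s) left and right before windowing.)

The receptive field on the zero-padded input at this output position is [0 2 4 / 0 16 15 / 0 4 12]. Elementwise product with the kernel and sum: 0·2 + 2·-1 + 0·-2 + 16·1 + 0·1 + 4·1 + 12·1.

30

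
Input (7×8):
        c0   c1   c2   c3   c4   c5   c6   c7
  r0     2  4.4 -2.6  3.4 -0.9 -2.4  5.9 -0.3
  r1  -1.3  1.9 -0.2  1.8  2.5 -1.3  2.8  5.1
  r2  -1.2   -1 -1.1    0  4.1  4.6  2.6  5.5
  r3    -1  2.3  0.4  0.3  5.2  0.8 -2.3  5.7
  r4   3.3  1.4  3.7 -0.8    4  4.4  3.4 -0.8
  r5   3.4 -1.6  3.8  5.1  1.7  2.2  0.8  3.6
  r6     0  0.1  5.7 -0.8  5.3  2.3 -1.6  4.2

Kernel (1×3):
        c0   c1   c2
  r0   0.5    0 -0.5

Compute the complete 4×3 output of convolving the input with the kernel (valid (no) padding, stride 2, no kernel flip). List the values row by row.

2.3 -0.85 -3.4
-0.05 -2.6 0.75
-0.2 -0.15 0.3
-2.85 0.2 3.45

Output[0,0]: The receptive field on the input at this output position is [2 4.4 -2.6]. Elementwise product with the kernel and sum: 2·0.5 + -2.6·-0.5.
Output[0,1]: The receptive field on the input at this output position is [-2.6 3.4 -0.9]. Elementwise product with the kernel and sum: -2.6·0.5 + -0.9·-0.5.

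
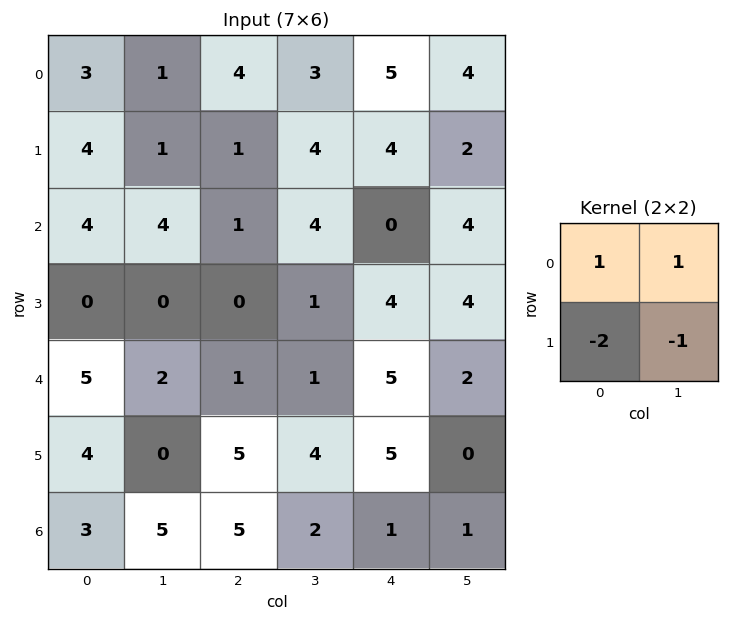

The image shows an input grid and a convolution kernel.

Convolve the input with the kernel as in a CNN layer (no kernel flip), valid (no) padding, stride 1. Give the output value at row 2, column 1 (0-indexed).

The receptive field on the input at this output position is [4 1 / 0 0]. Elementwise product with the kernel and sum: 4·1 + 1·1 + 0·-2 + 0·-1.

5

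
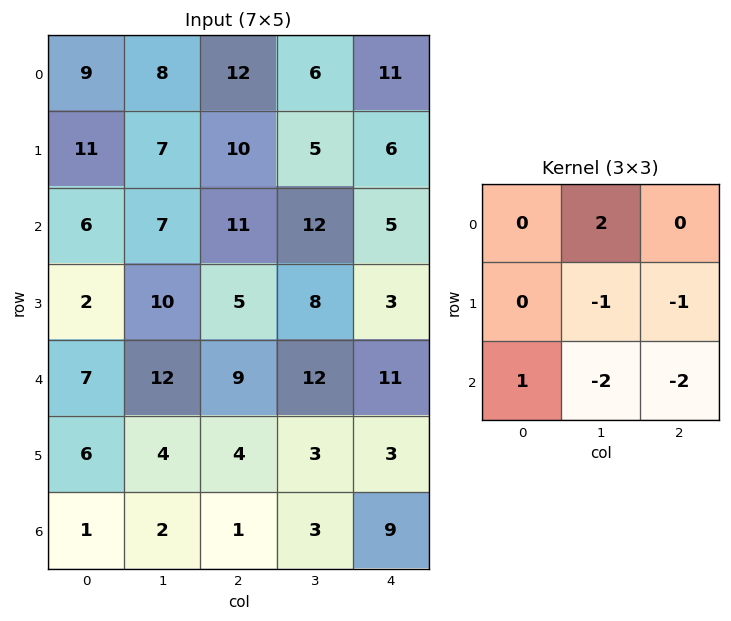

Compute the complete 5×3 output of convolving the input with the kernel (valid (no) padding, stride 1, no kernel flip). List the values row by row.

-31 -30 -22
-32 -19 -24
-36 -21 -24
-11 -21 -15
11 5 -5

Output[0,0]: The receptive field on the input at this output position is [9 8 12 / 11 7 10 / 6 7 11]. Elementwise product with the kernel and sum: 8·2 + 7·-1 + 10·-1 + 6·1 + 7·-2 + 11·-2.
Output[0,1]: The receptive field on the input at this output position is [8 12 6 / 7 10 5 / 7 11 12]. Elementwise product with the kernel and sum: 12·2 + 10·-1 + 5·-1 + 7·1 + 11·-2 + 12·-2.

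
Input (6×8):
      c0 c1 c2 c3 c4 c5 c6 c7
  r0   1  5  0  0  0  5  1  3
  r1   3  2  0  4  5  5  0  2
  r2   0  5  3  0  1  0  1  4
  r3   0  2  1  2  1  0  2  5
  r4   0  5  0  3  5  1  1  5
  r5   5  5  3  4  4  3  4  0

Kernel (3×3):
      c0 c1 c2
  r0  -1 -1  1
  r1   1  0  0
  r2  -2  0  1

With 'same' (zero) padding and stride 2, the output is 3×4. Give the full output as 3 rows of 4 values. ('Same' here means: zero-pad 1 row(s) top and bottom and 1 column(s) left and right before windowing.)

2 5 -3 -3
1 5 -8 2
7 -2 -5 -2

Output[0,0]: The receptive field on the zero-padded input at this output position is [0 0 0 / 0 1 5 / 0 3 2]. Elementwise product with the kernel and sum: 0·-1 + 0·-1 + 0·1 + 0·1 + 0·-2 + 2·1.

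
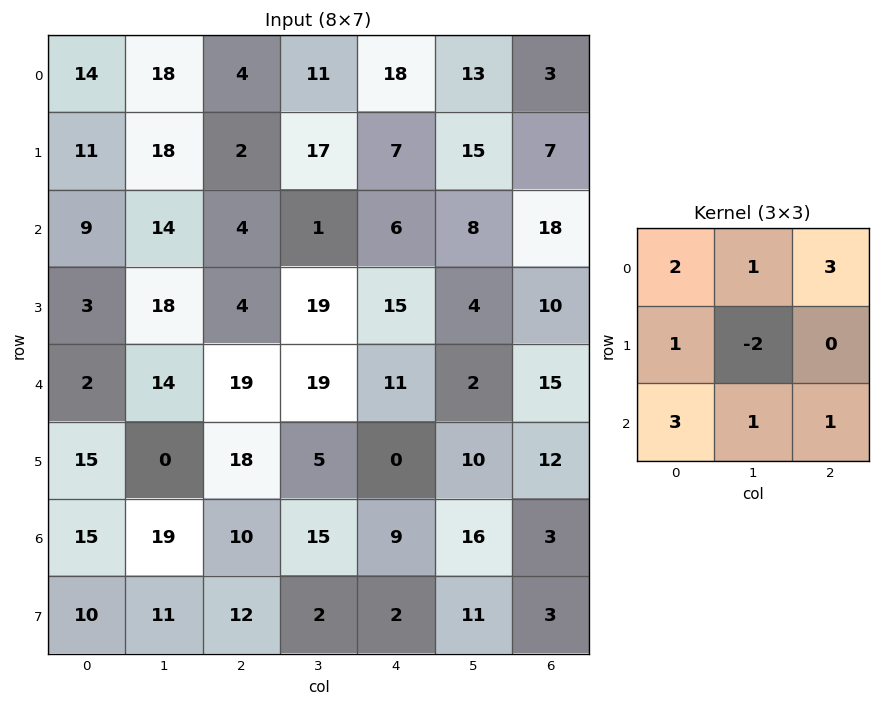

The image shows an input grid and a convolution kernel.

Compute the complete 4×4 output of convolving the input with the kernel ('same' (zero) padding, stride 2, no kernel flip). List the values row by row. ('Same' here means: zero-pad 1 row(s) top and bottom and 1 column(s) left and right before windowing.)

1 83 48 59
68 172 151 31
68 96 87 32
6 79 56 78

Output[0,0]: The receptive field on the zero-padded input at this output position is [0 0 0 / 0 14 18 / 0 11 18]. Elementwise product with the kernel and sum: 0·2 + 0·1 + 0·3 + 0·1 + 14·-2 + 0·3 + 11·1 + 18·1.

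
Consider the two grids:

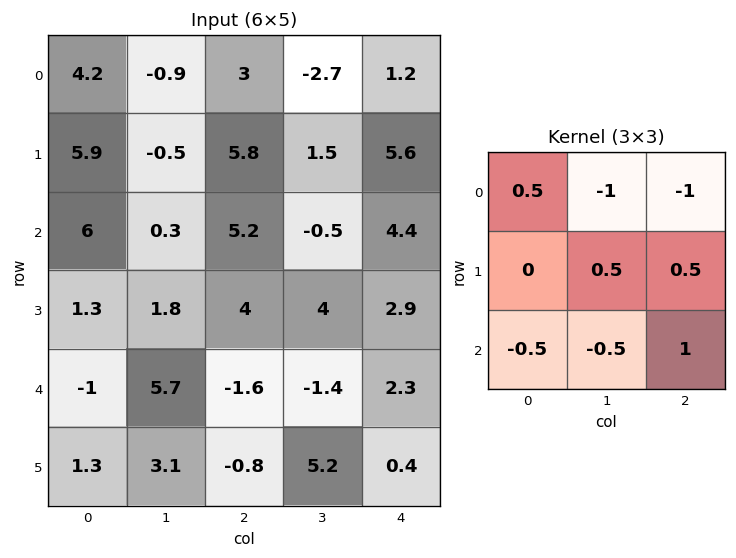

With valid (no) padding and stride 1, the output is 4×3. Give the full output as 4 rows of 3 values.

Output[0,0]: The receptive field on the input at this output position is [4.2 -0.9 3 / 5.9 -0.5 5.8 / 6 0.3 5.2]. Elementwise product with the kernel and sum: 4.2·0.5 + -0.9·-1 + 3·-1 + -0.5·0.5 + 5.8·0.5 + 6·-0.5 + 0.3·-0.5 + 5.2·1.

4.7 -0.35 8.6
2.85 -4.1 -3.35
-3.55 -4 5.95
-6.1 -4.55 -6.25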